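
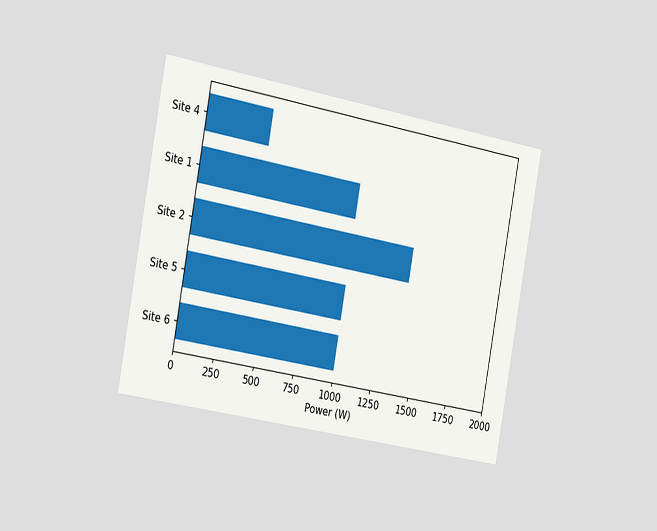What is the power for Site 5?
The chart is tilted about 10° clockwise and viewed slightly from the left. Reading along the chart's x-axis, the Site 5 bar reaches 1000W.

1000W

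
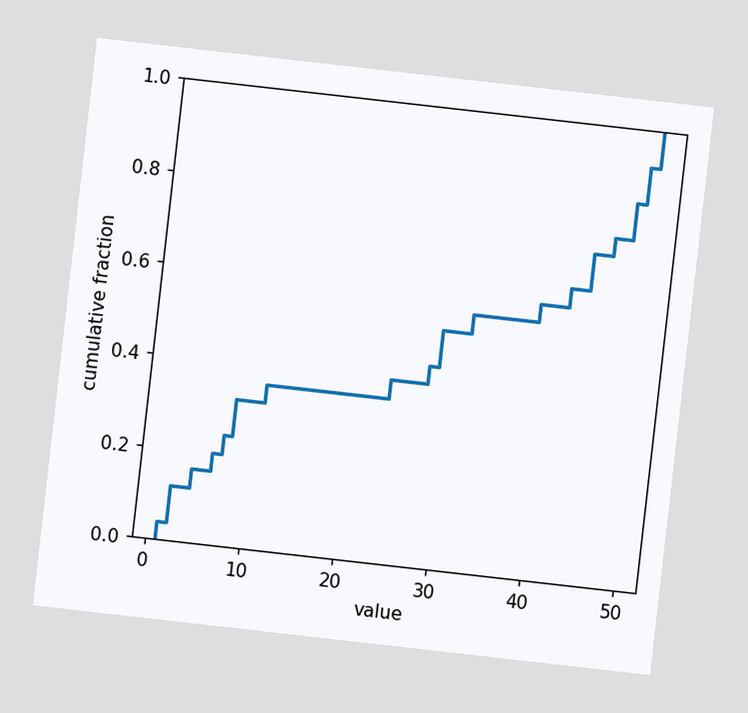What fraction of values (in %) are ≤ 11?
36%

The chart is tilted about 6° clockwise. At x=11 the ECDF step is at 36%.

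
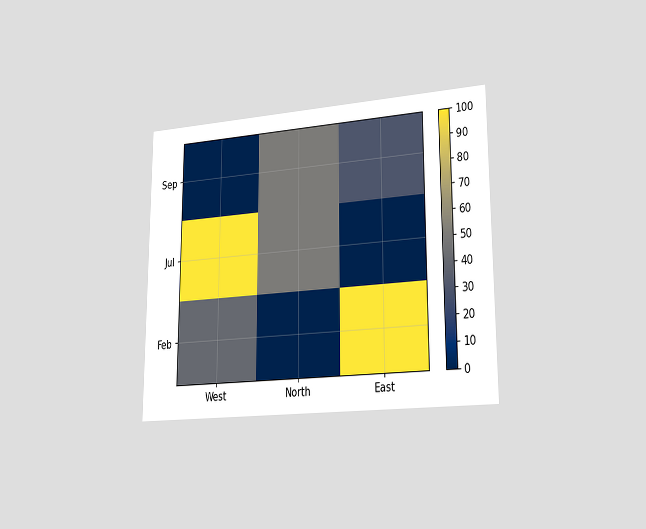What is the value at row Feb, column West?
The chart is viewed slightly from the right. Matching cell (Feb, West) against the colorbar gives 40.

40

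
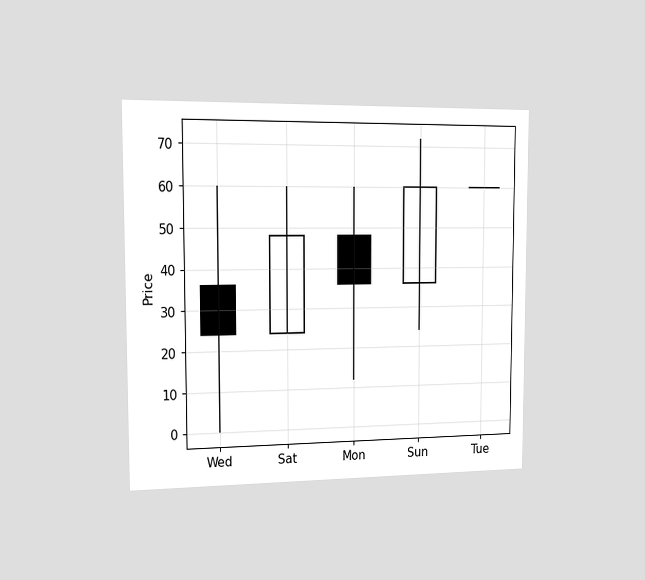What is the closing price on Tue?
The chart is viewed slightly from the left. The Tue candle closes at 60.

60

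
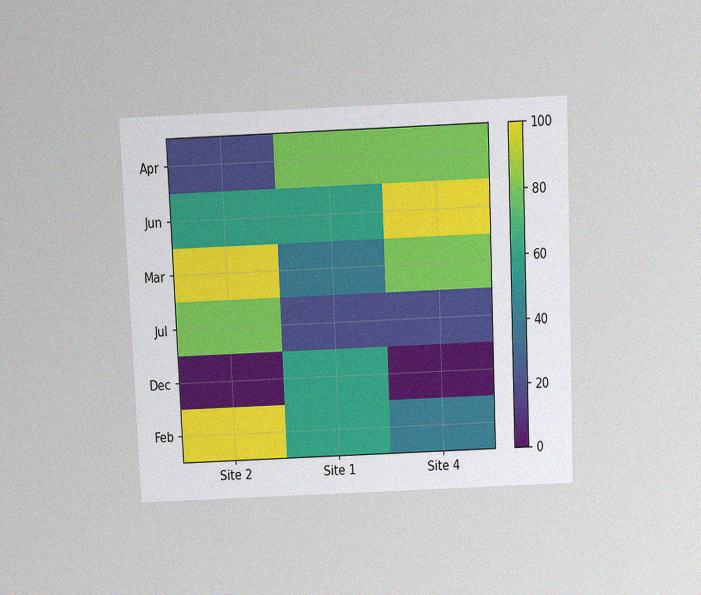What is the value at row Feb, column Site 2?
The chart is tilted about 2° counter-clockwise and viewed slightly from above, with some photo noise. Matching cell (Feb, Site 2) against the colorbar gives 100.

100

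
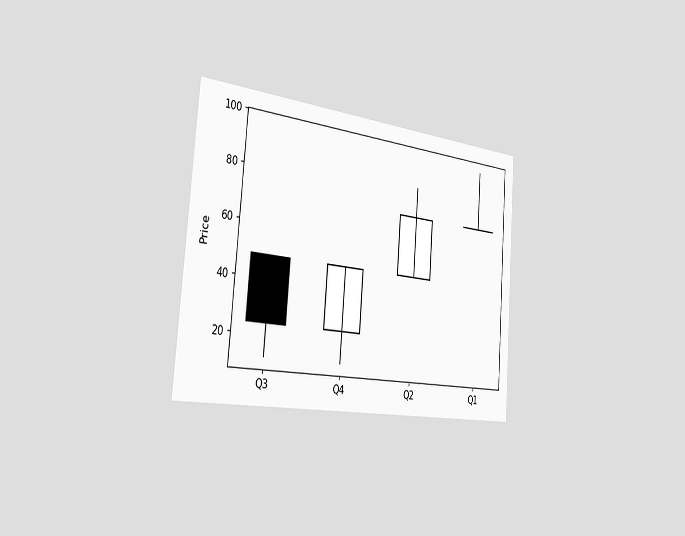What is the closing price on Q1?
The chart is tilted about 4° clockwise and viewed slightly from the left. The Q1 candle closes at 72.

72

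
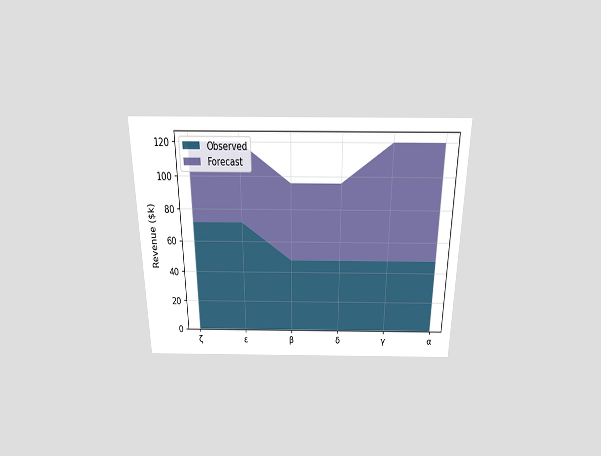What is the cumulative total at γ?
$120k

The chart is viewed slightly from above. The stacked total at γ reaches $120k.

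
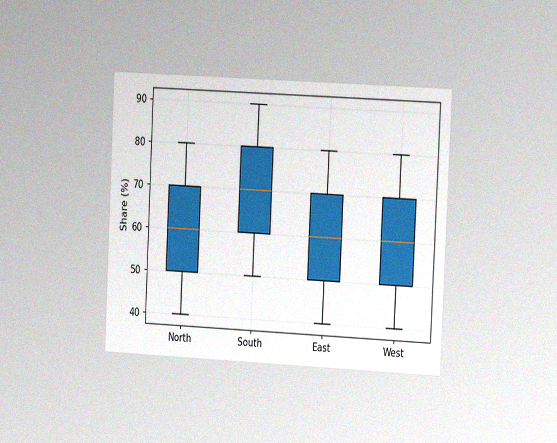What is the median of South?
The chart is tilted about 3° clockwise and viewed at a slight angle, with some photo noise. The median line in the South box sits at 70%.

70%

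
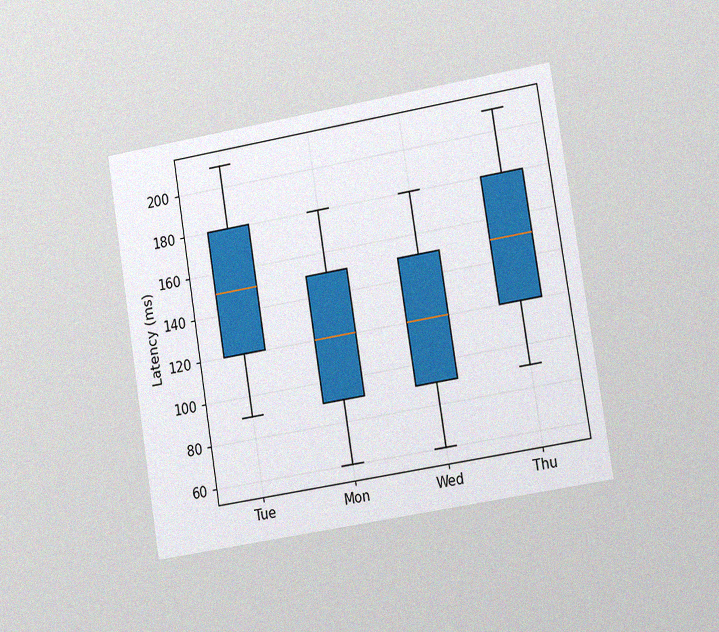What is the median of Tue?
The chart is tilted about 9° counter-clockwise and viewed slightly from the right, with some photo noise. The median line in the Tue box sits at 150ms.

150ms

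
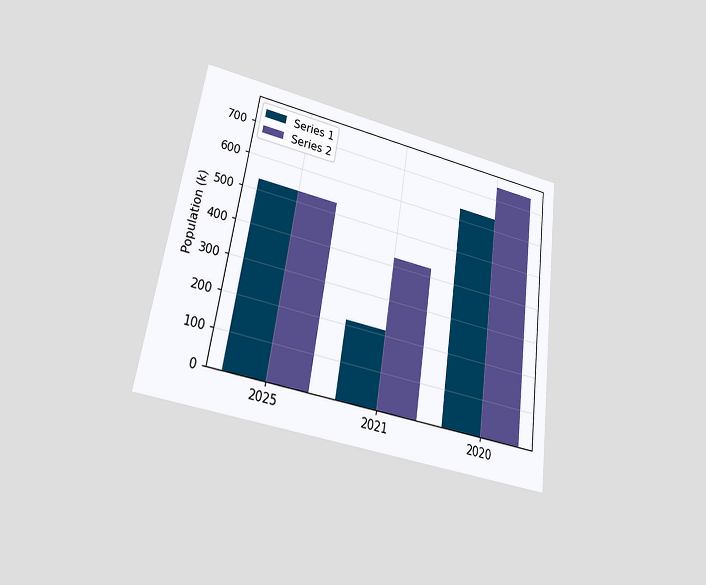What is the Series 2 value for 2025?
The chart is tilted about 9° clockwise and viewed at a slight angle. The Series 2 bar at 2025 reaches 530k on the y-axis.

530k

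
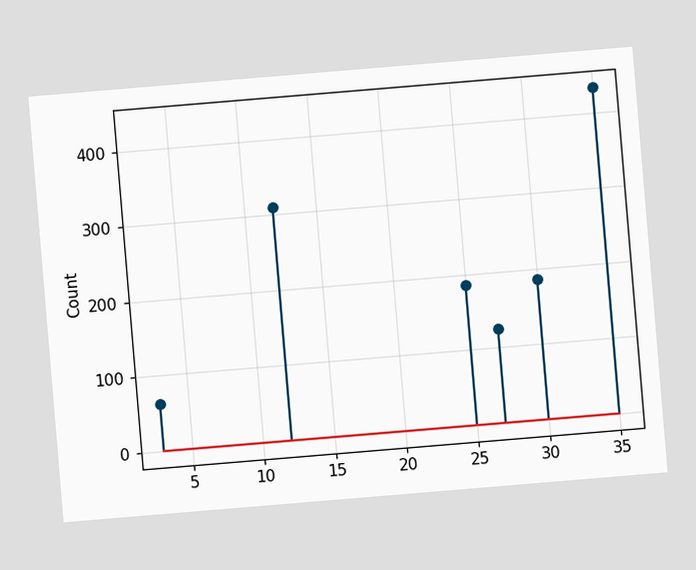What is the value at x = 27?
The chart is tilted about 5° counter-clockwise. The stem at x=27 reaches 124.

124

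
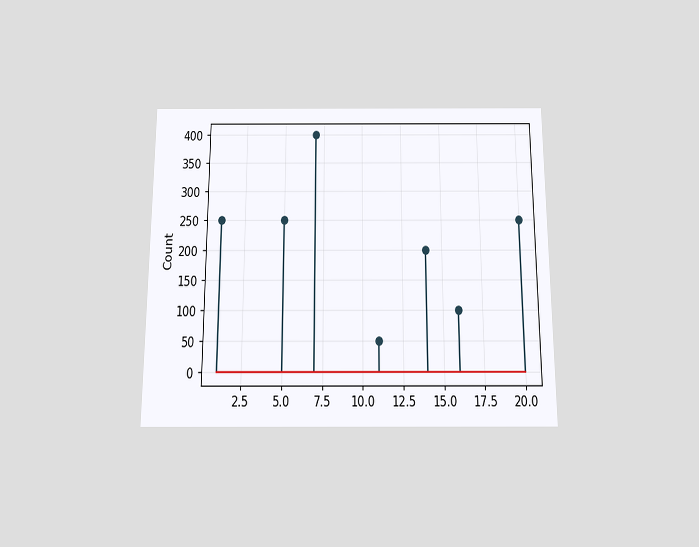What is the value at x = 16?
100

The chart is viewed slightly from below. The stem at x=16 reaches 100.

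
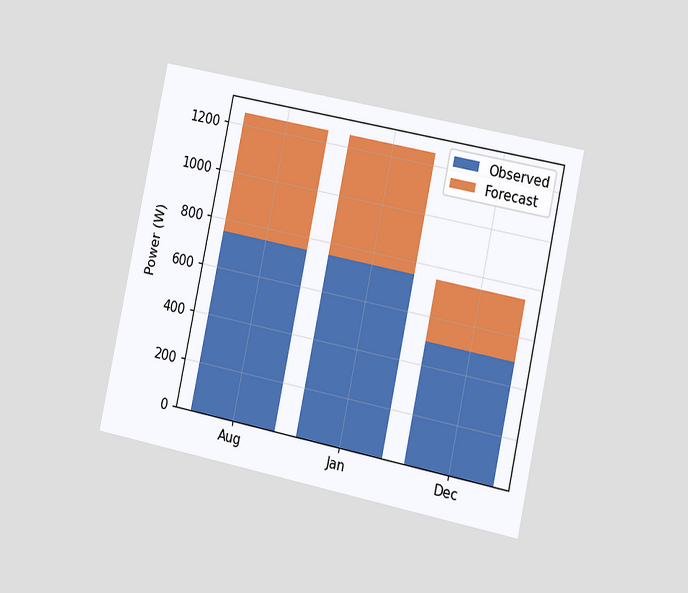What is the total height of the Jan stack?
The chart is tilted about 12° clockwise and viewed slightly from the right. The Jan stack's top reaches 1250W on the y-axis.

1250W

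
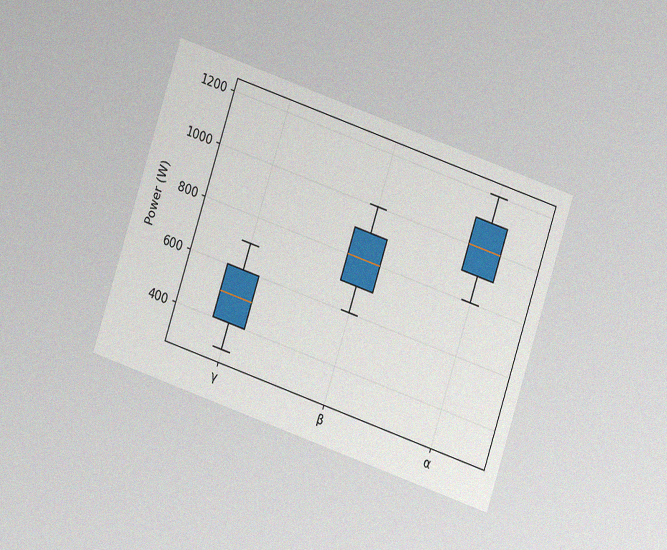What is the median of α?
The chart is tilted about 18° clockwise and viewed at a slight angle, with some photo noise. The median line in the α box sits at 1000W.

1000W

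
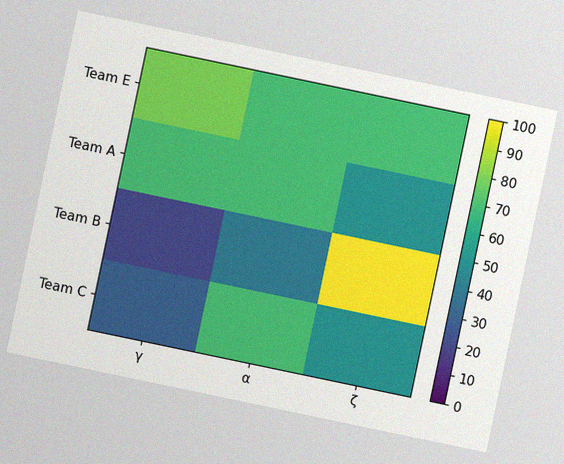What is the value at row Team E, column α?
70

The chart is tilted about 12° clockwise, with some photo noise. Matching cell (Team E, α) against the colorbar gives 70.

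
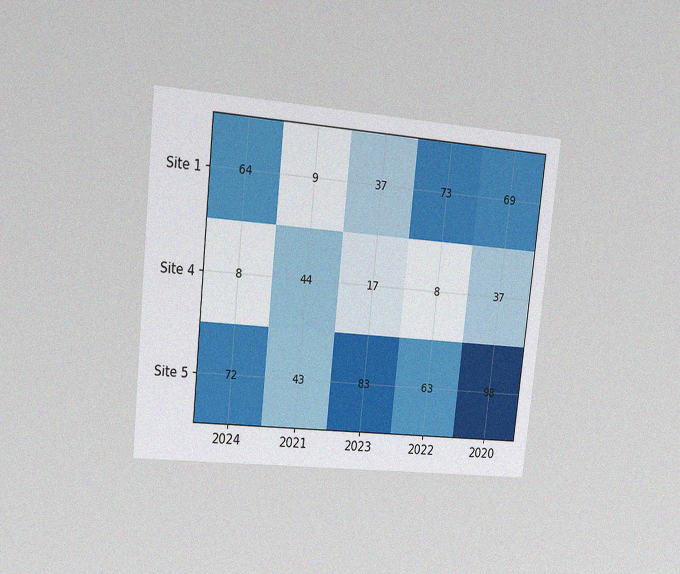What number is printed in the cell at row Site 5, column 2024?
The chart is tilted about 6° clockwise and viewed at a slight angle, with some photo noise. The (Site 5, 2024) cell reads 72.

72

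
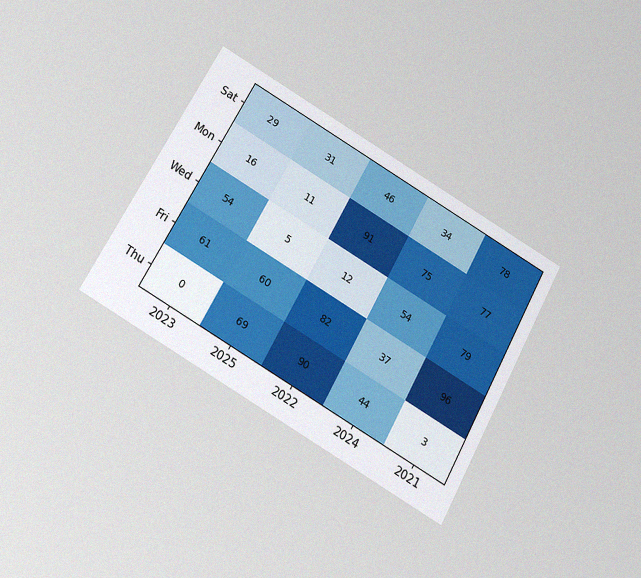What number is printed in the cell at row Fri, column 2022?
The chart is tilted about 29° clockwise and viewed slightly from below, with some photo noise. The (Fri, 2022) cell reads 82.

82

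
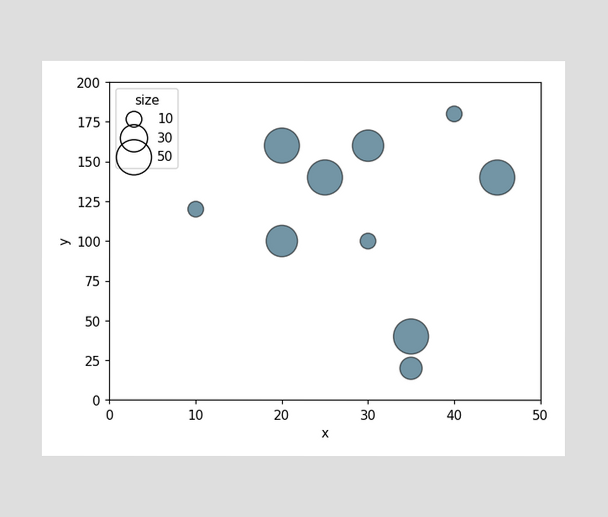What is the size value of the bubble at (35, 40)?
50

Matching the bubble at (35, 40) against the size legend gives 50.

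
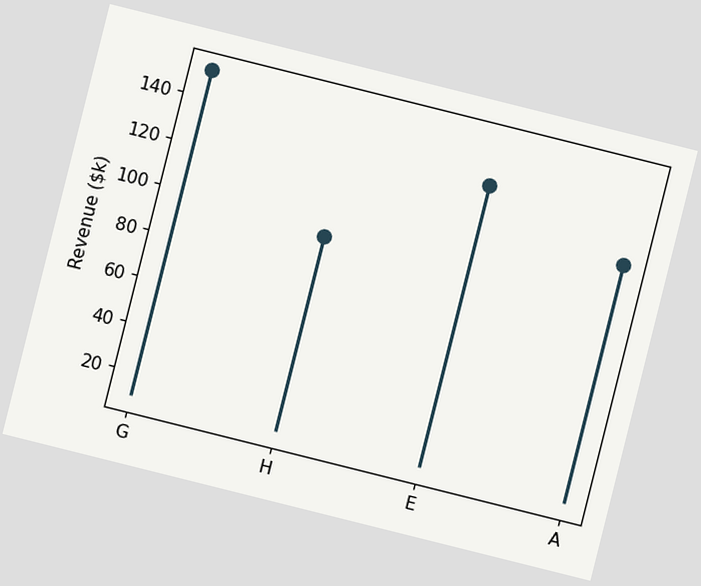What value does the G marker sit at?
$152k

The chart is tilted about 14° clockwise. The G marker sits at $152k.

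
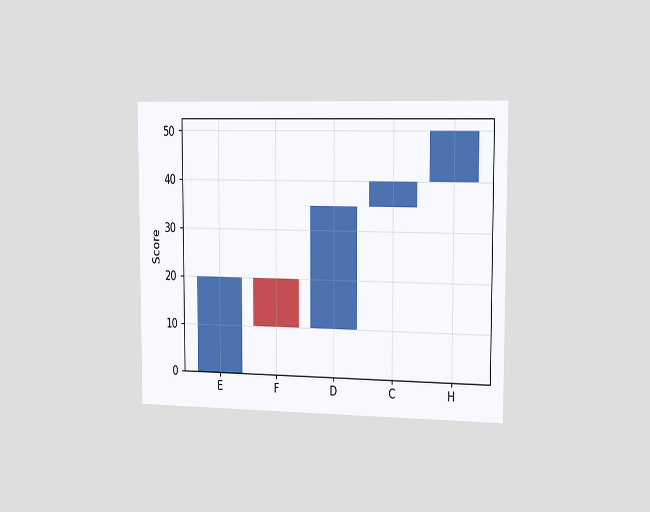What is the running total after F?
The chart is viewed slightly from the right. After F the running total reaches 10.

10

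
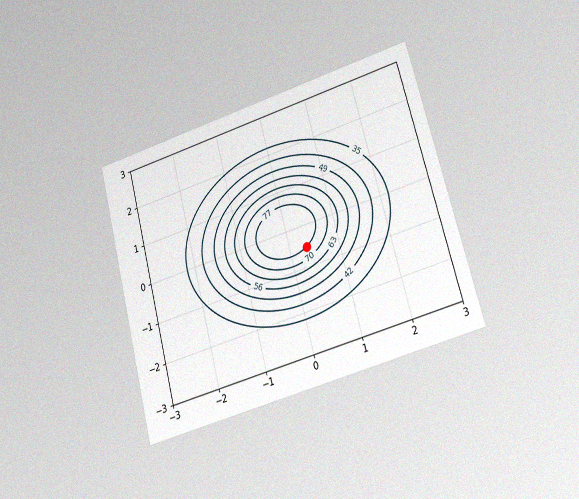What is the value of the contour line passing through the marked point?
The chart is tilted about 15° counter-clockwise and viewed at a slight angle, with some photo noise. The marked point sits on the contour labelled 77.

77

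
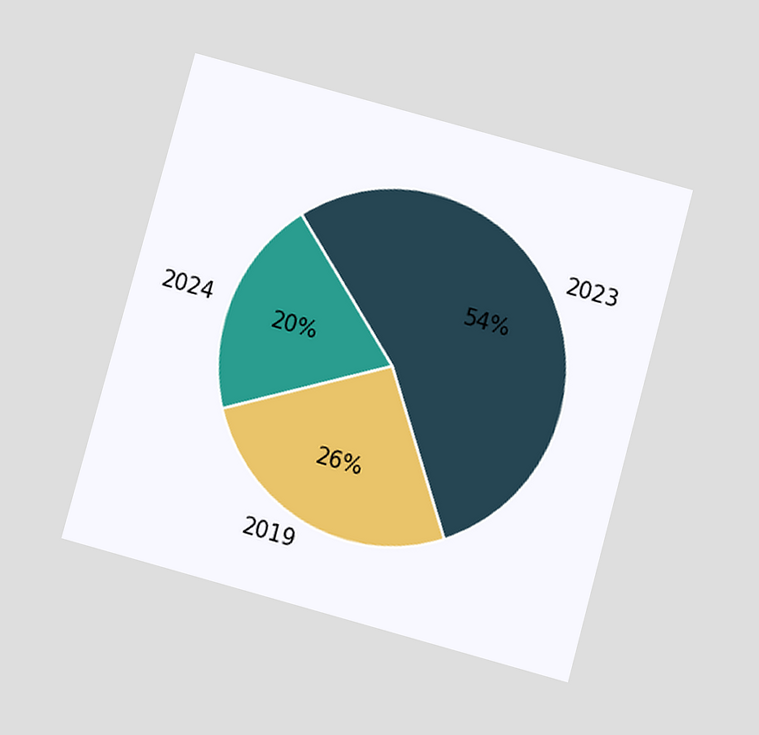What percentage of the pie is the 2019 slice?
The chart is tilted about 15° clockwise and viewed slightly from below. The 2019 slice takes up 26% of the pie.

26%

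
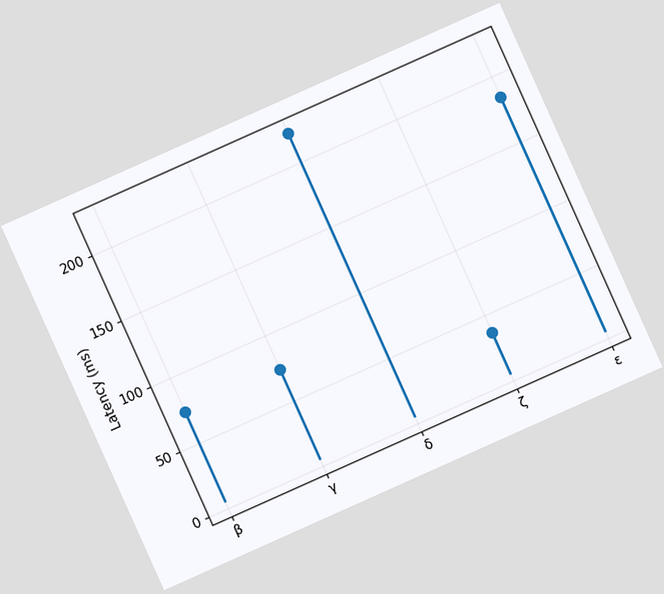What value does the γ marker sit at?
74ms

The chart is tilted about 24° counter-clockwise. The γ marker sits at 74ms.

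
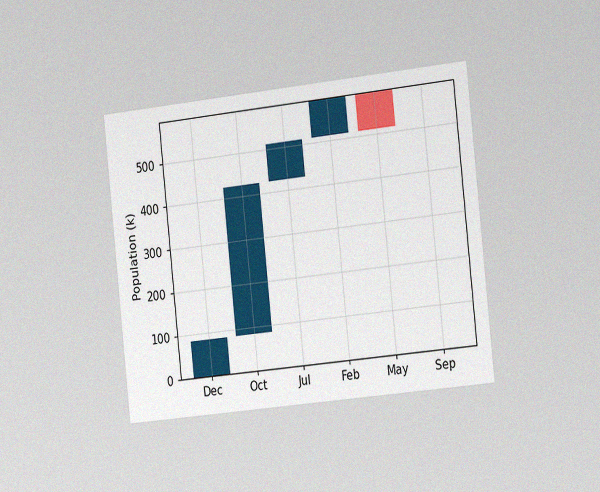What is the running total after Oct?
The chart is tilted about 6° counter-clockwise and viewed slightly from the right, with some photo noise. After Oct the running total reaches 425k.

425k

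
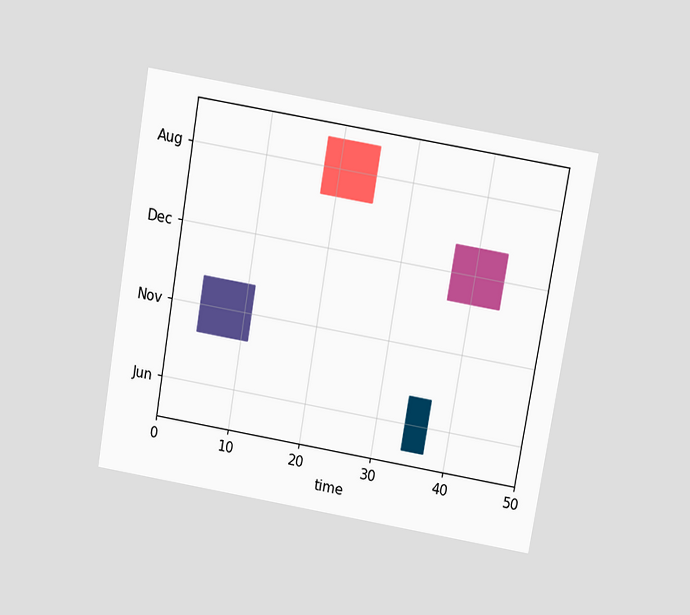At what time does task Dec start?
37

The chart is tilted about 9° clockwise and viewed slightly from above. The Dec bar begins at t=37.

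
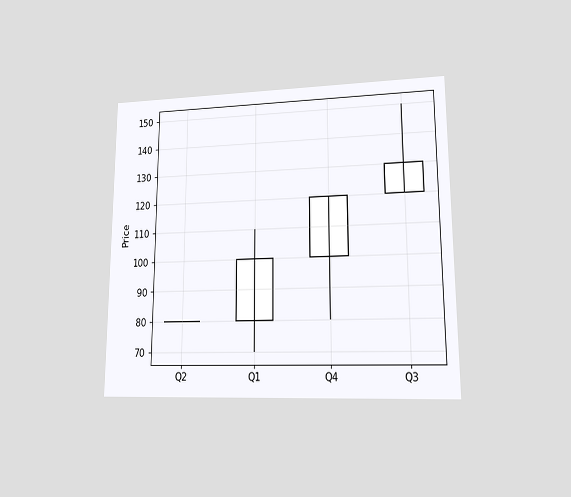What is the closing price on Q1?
100

The chart is viewed at a slight angle. The Q1 candle closes at 100.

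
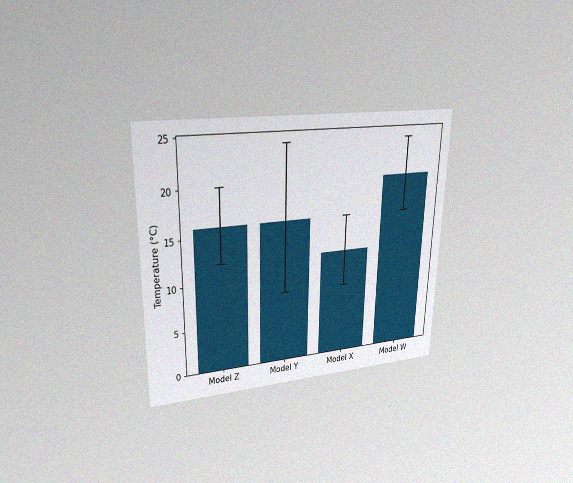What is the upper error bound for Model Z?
The chart is viewed at a slight angle, with some photo noise. The Model Z bar's upper whisker reaches 20°C.

20°C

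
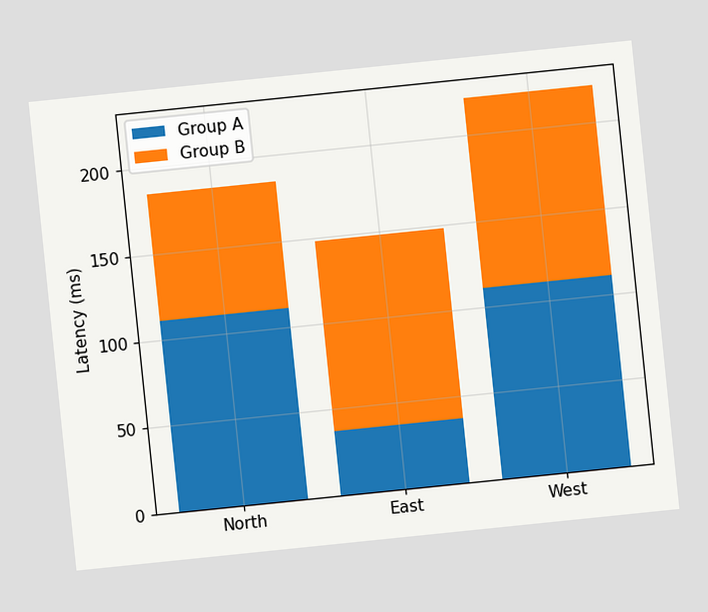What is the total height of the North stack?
The chart is tilted about 6° counter-clockwise. The North stack's top reaches 185ms on the y-axis.

185ms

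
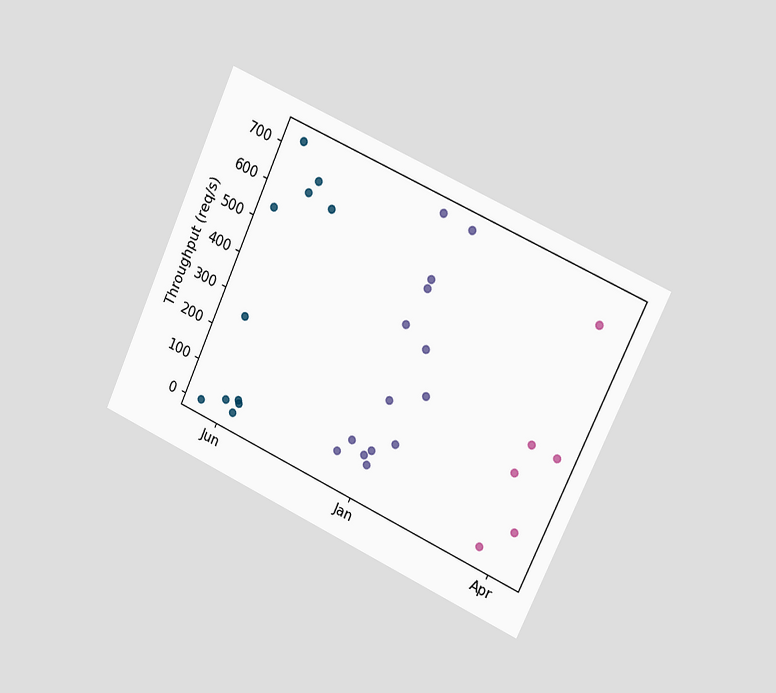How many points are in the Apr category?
6

The chart is tilted about 25° clockwise and viewed slightly from the right. Counting the markers in the Apr column gives 6.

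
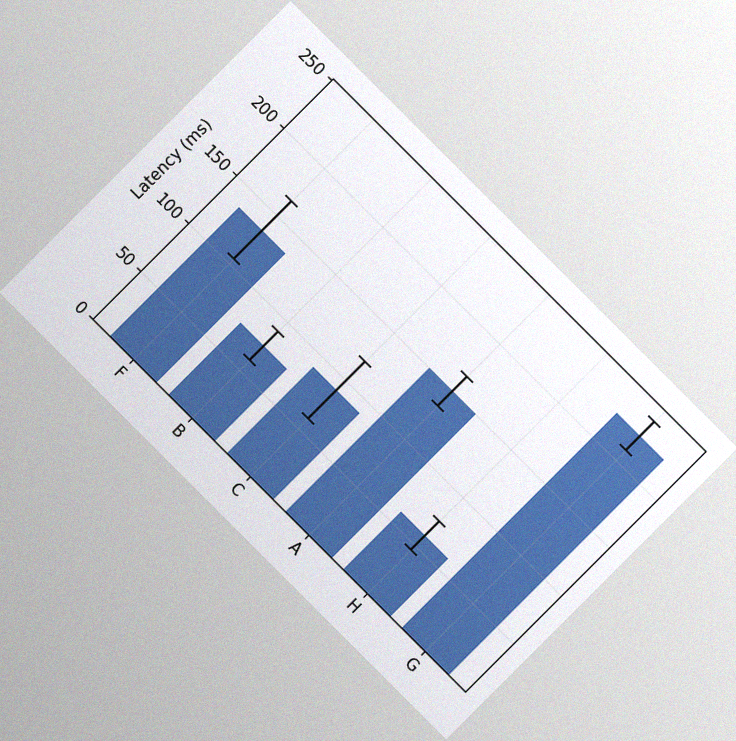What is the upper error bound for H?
The chart is tilted about 45° clockwise, with some photo noise. The H bar's upper whisker reaches 75ms.

75ms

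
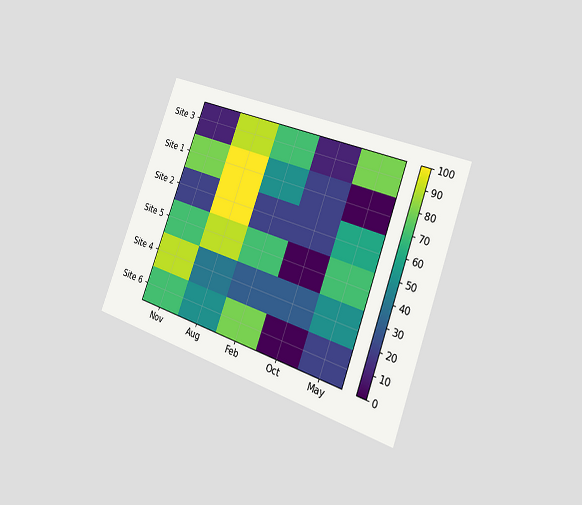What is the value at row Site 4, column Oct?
The chart is tilted about 20° clockwise and viewed slightly from the right. Matching cell (Site 4, Oct) against the colorbar gives 30.

30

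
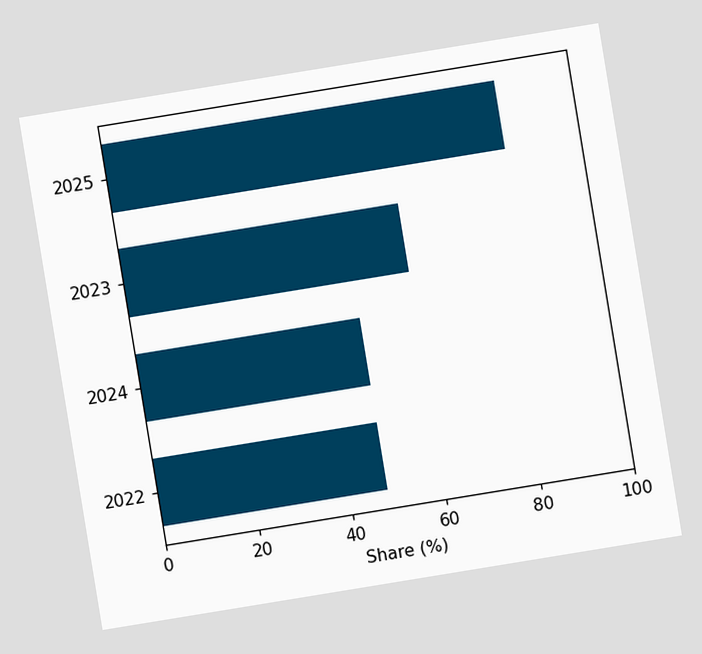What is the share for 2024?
48%

The chart is tilted about 9° counter-clockwise. Reading along the chart's x-axis, the 2024 bar reaches 48%.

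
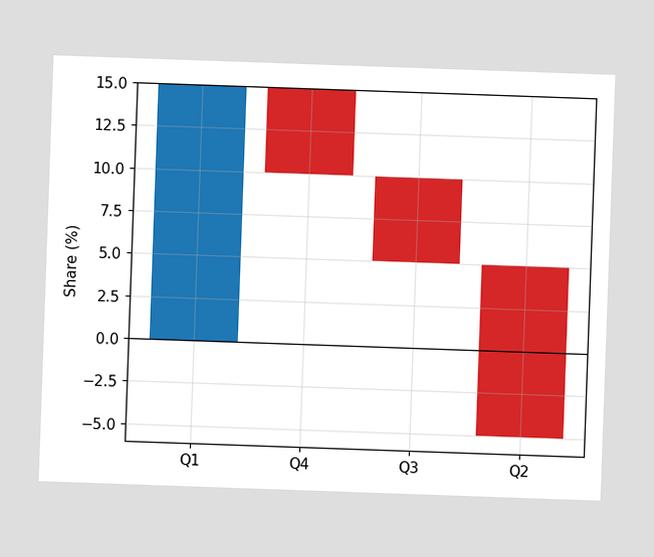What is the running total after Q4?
The chart is tilted about 2° clockwise. After Q4 the running total reaches 10%.

10%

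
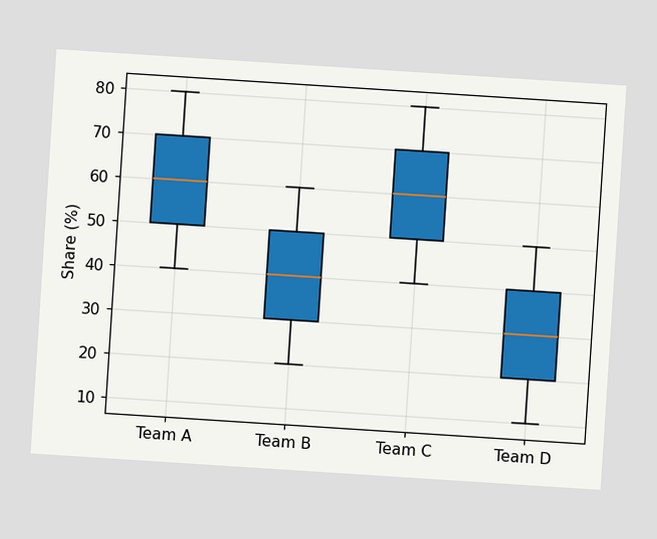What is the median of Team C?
60%

The chart is tilted about 4° clockwise. The median line in the Team C box sits at 60%.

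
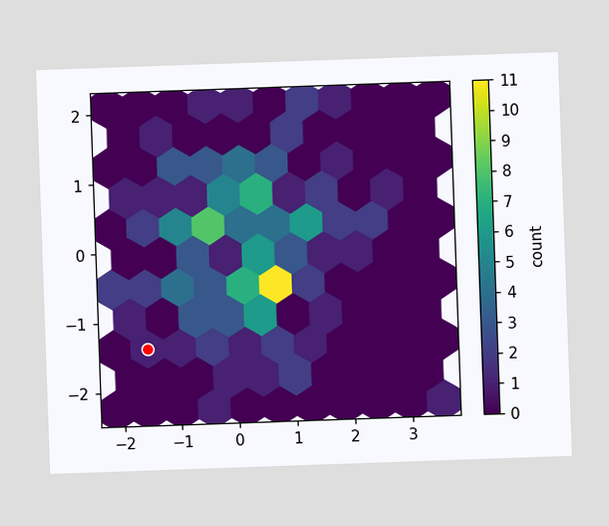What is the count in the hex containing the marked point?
1

The marked hex reads 1 on the colorbar.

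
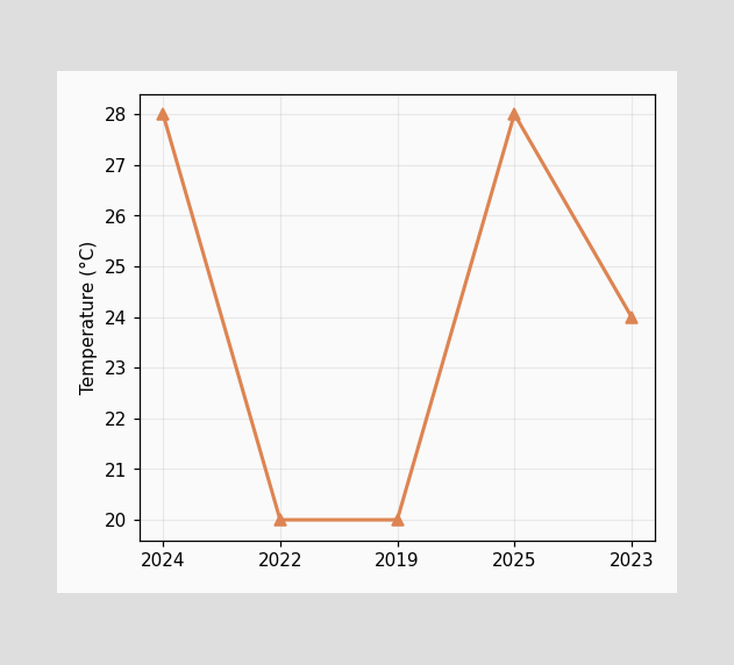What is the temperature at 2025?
28°C

At 2025, the line is at 28°C.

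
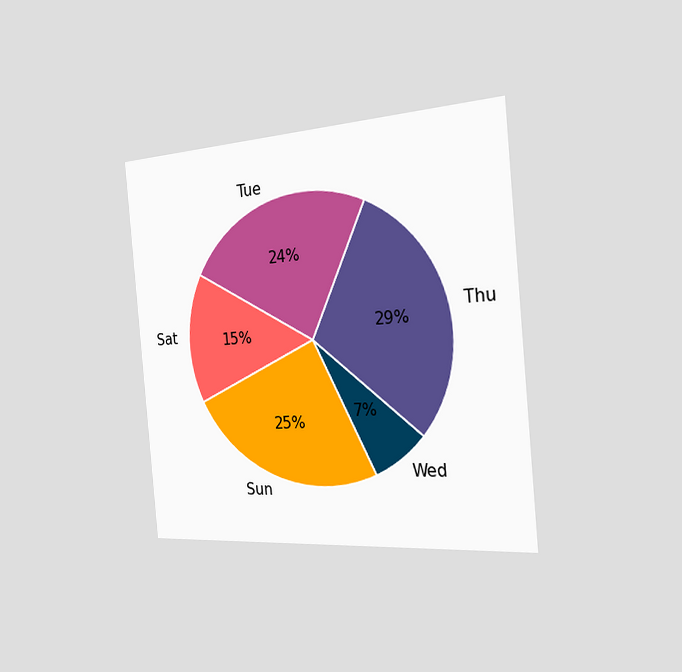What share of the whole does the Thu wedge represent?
The chart is tilted about 5° counter-clockwise and viewed slightly from the right. The Thu slice takes up 29% of the pie.

29%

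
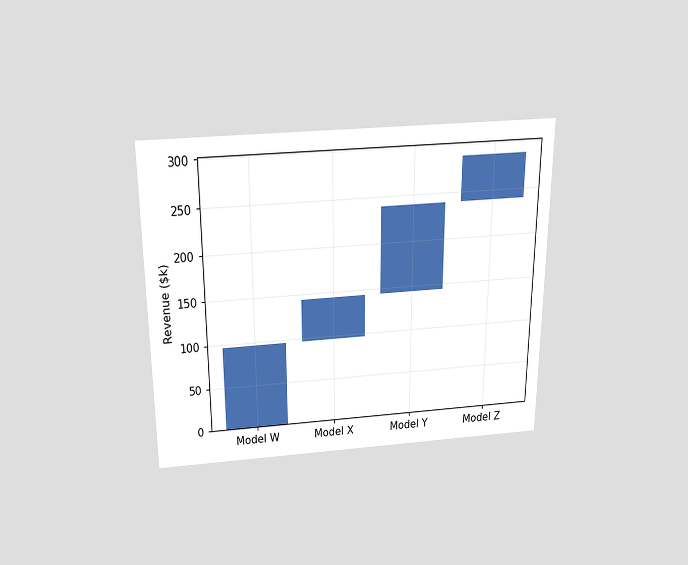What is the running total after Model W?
$96k

The chart is viewed slightly from above. After Model W the running total reaches $96k.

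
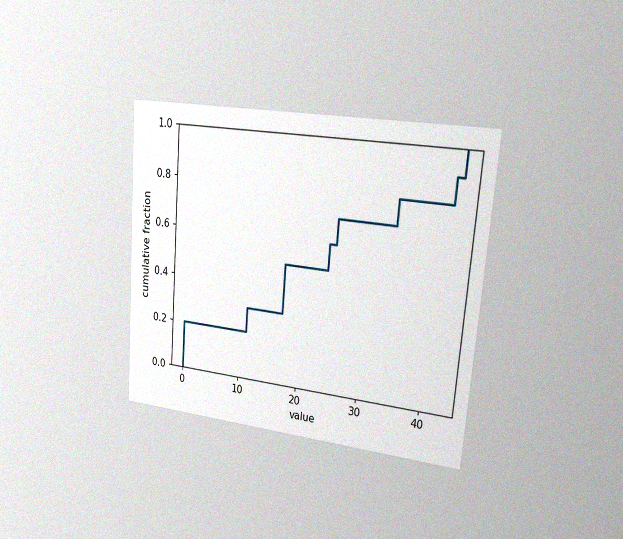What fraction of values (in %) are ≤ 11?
The chart is tilted about 5° clockwise and viewed slightly from the right, with some photo noise. At x=11 the ECDF step is at 30%.

30%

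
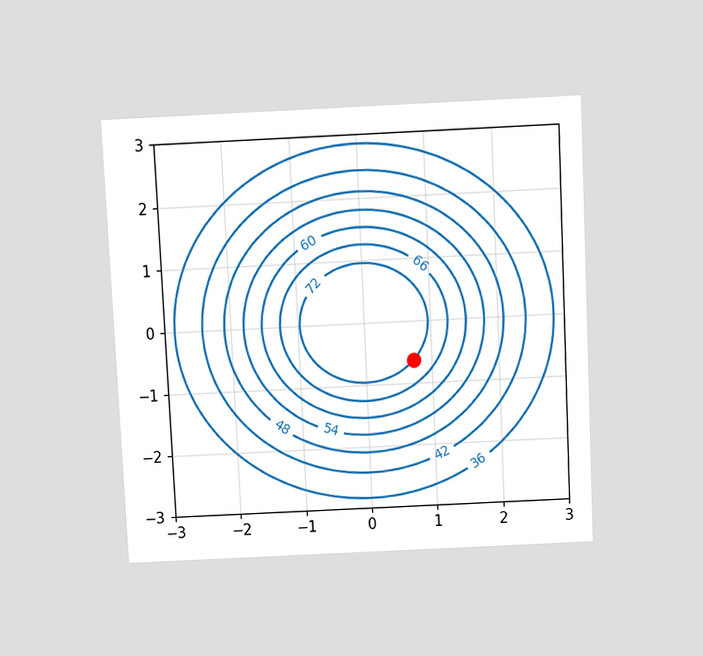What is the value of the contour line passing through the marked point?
The chart is tilted about 3° counter-clockwise and viewed slightly from above. The marked point sits on the contour labelled 72.

72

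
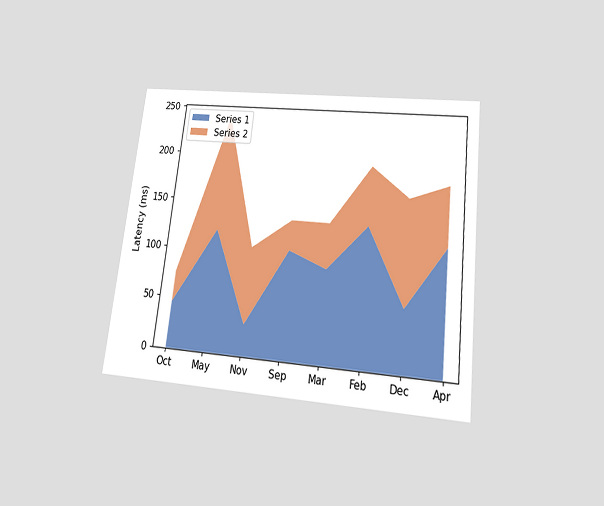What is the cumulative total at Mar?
The chart is tilted about 7° clockwise and viewed slightly from below. The stacked total at Mar reaches 135ms.

135ms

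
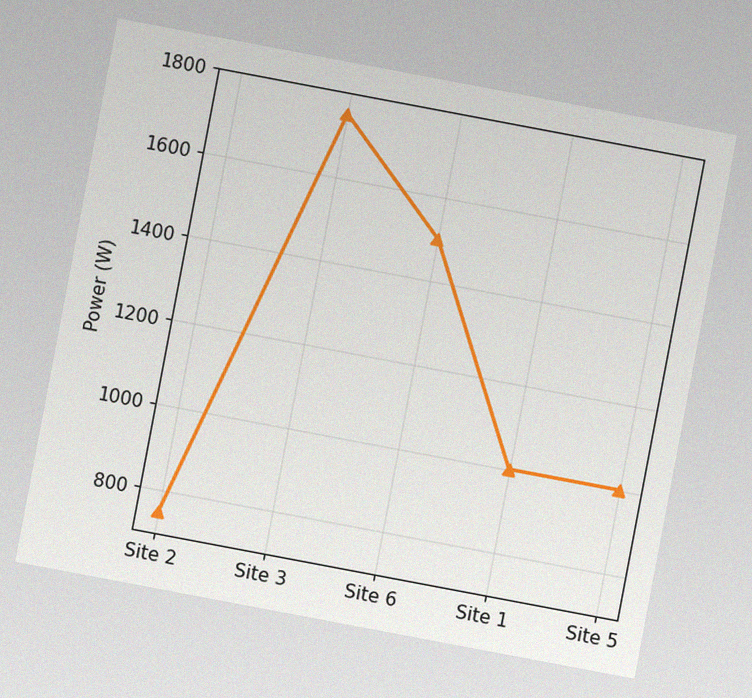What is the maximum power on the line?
The chart is tilted about 11° clockwise, with some photo noise. The highest point is at Site 3, and reading across to the y-axis gives 1750W.

1750W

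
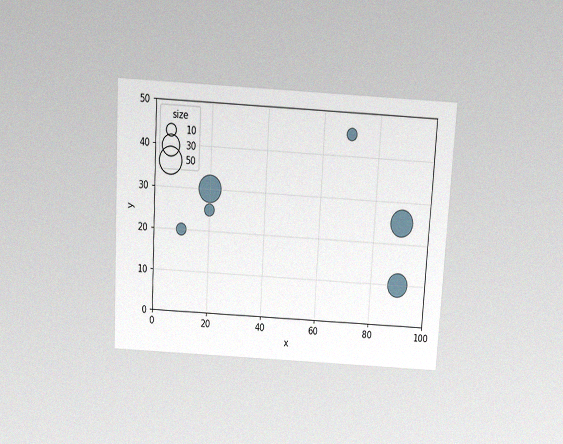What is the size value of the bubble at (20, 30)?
The chart is tilted about 3° clockwise and viewed slightly from above, with some photo noise. Matching the bubble at (20, 30) against the size legend gives 50.

50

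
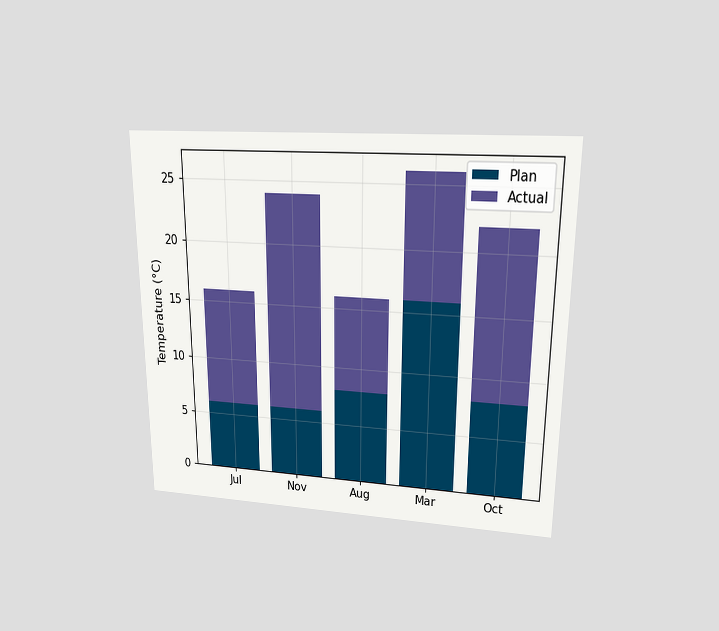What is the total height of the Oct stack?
The chart is viewed at a slight angle. The Oct stack's top reaches 22°C on the y-axis.

22°C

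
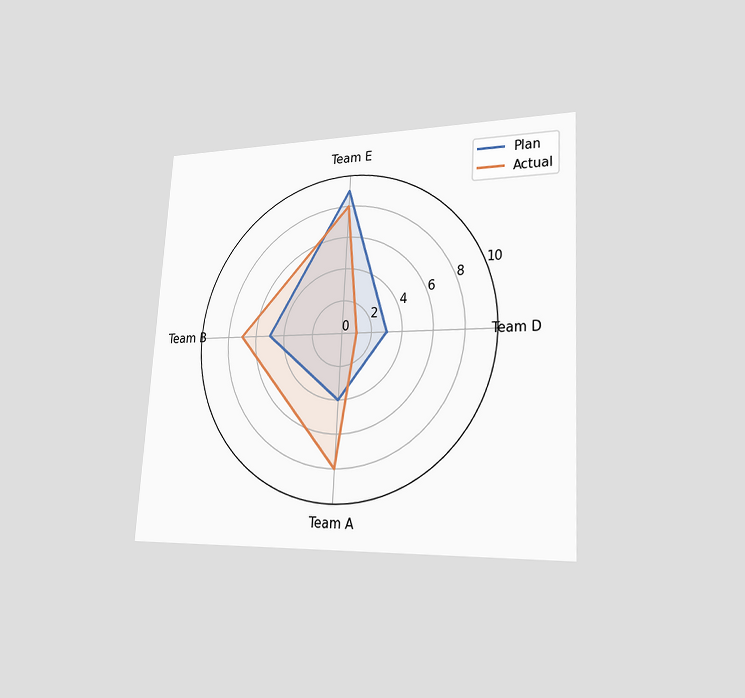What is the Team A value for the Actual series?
8

The chart is tilted about 3° clockwise and viewed slightly from the right. On the Team A axis, Actual reaches 8.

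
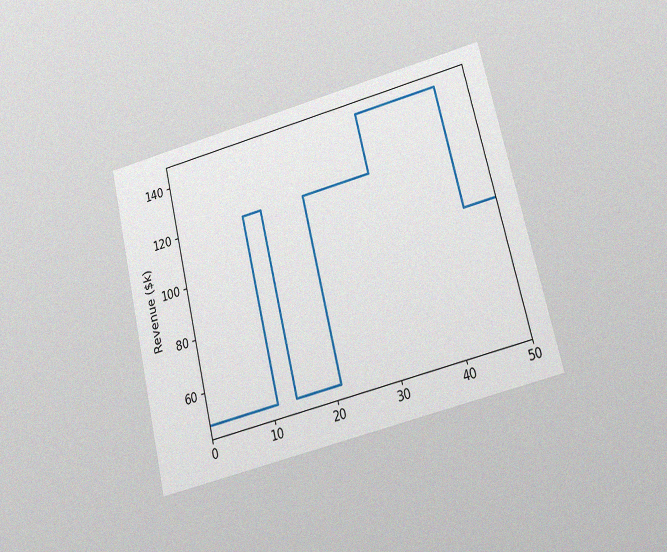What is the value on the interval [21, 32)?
The chart is tilted about 14° counter-clockwise and viewed at a slight angle, with some photo noise. On [21, 32) the step sits at $120k.

$120k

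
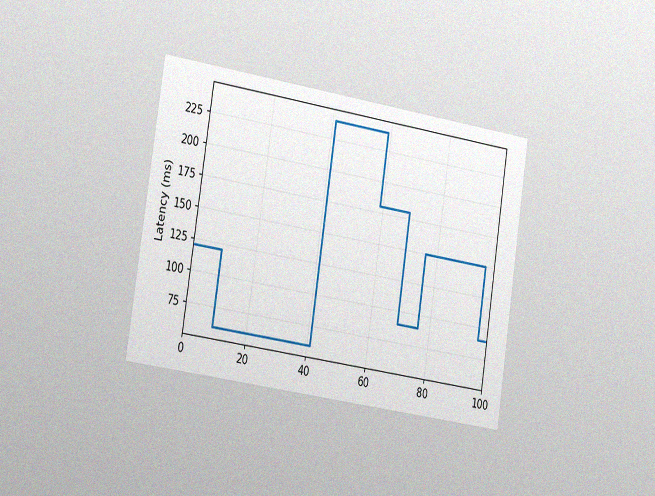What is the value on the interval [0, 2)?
The chart is tilted about 9° clockwise and viewed slightly from the left, with some photo noise. On [0, 2) the step sits at 120ms.

120ms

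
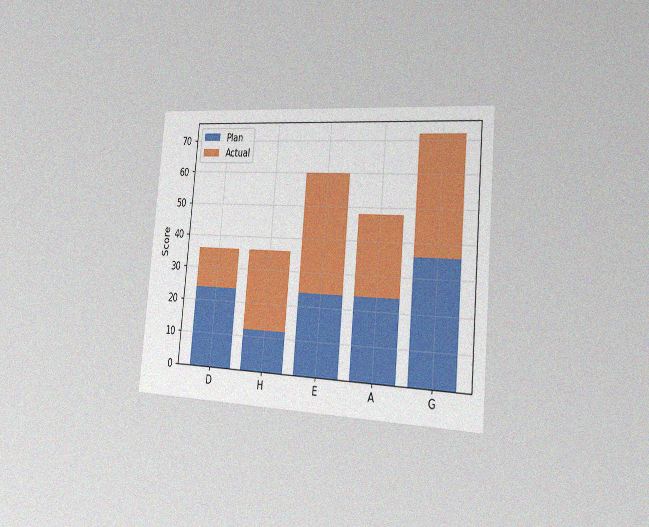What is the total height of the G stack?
72

The chart is tilted about 5° clockwise and viewed slightly from the right, with some photo noise. The G stack's top reaches 72 on the y-axis.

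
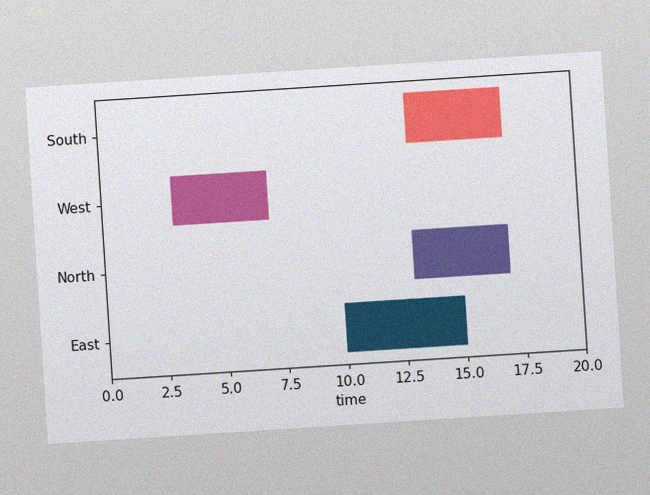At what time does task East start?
The chart is tilted about 4° counter-clockwise, with some photo noise. The East bar begins at t=10.

10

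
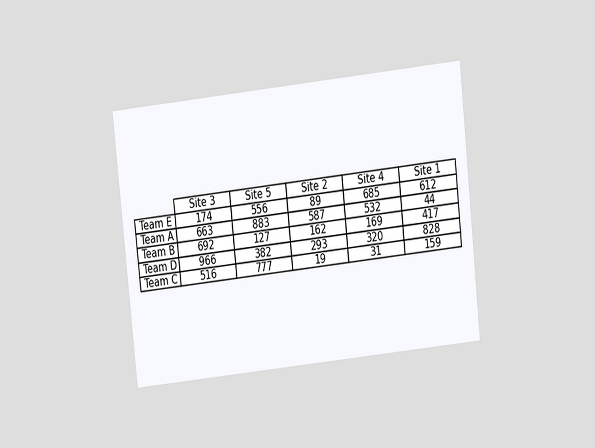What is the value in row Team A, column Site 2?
The chart is tilted about 6° counter-clockwise and viewed slightly from above. The (Team A, Site 2) cell reads 587.

587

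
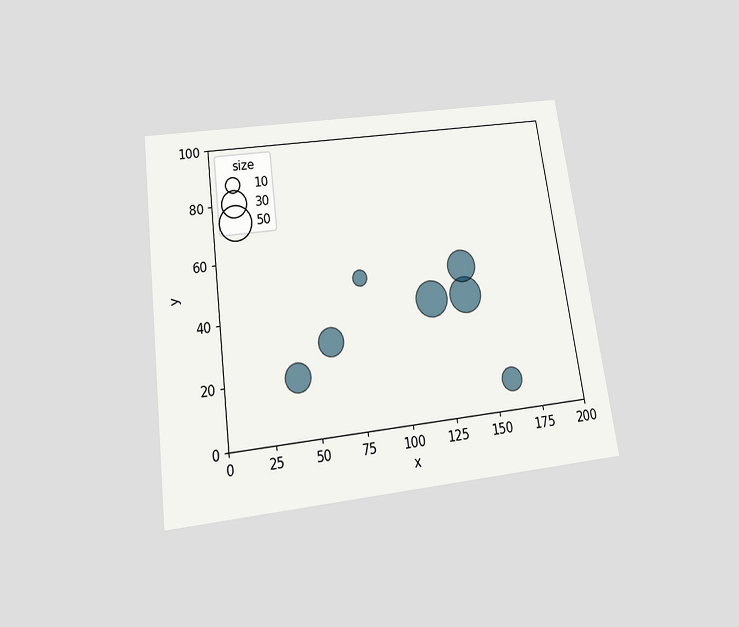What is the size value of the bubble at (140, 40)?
50

The chart is tilted about 8° counter-clockwise and viewed slightly from below. Matching the bubble at (140, 40) against the size legend gives 50.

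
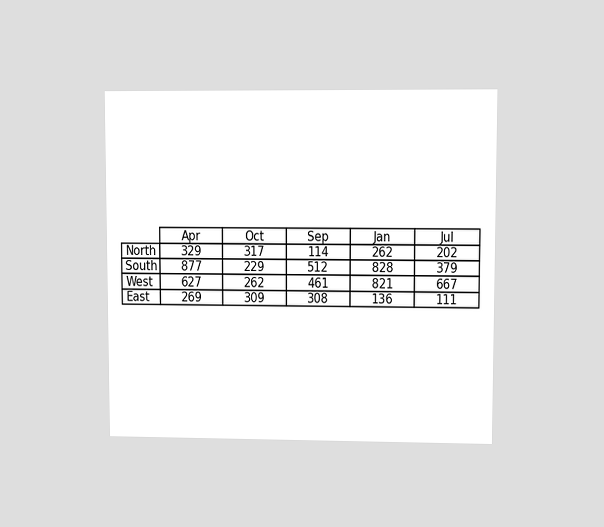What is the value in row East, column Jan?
136

The chart is viewed at a slight angle. The (East, Jan) cell reads 136.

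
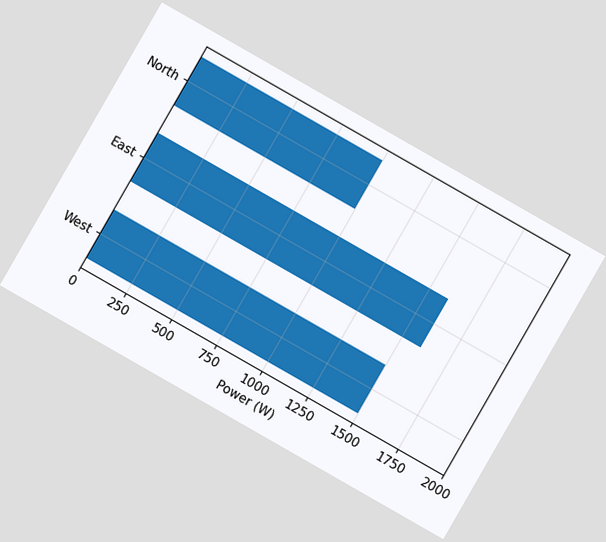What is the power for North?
1000W

The chart is tilted about 30° clockwise. Reading along the chart's x-axis, the North bar reaches 1000W.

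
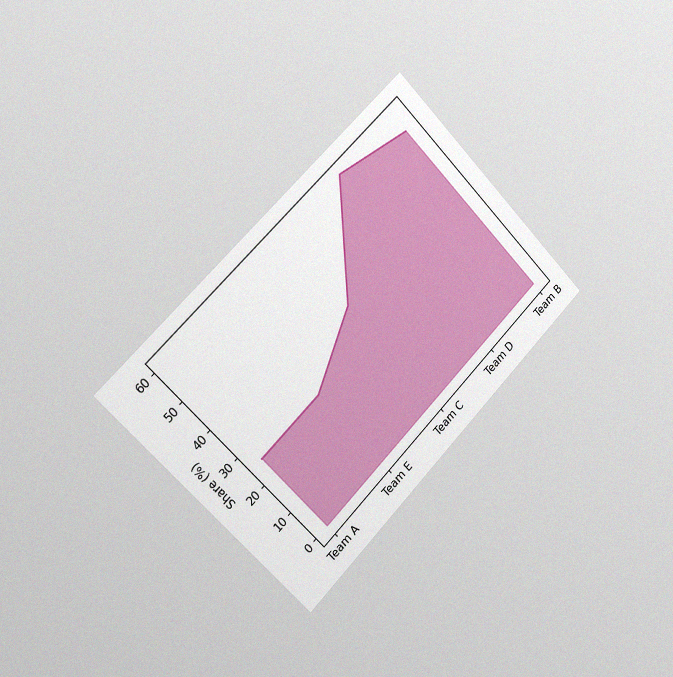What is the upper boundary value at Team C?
35%

The chart is tilted about 45° counter-clockwise and viewed slightly from the left, with some photo noise. At Team C the upper boundary is at 35%.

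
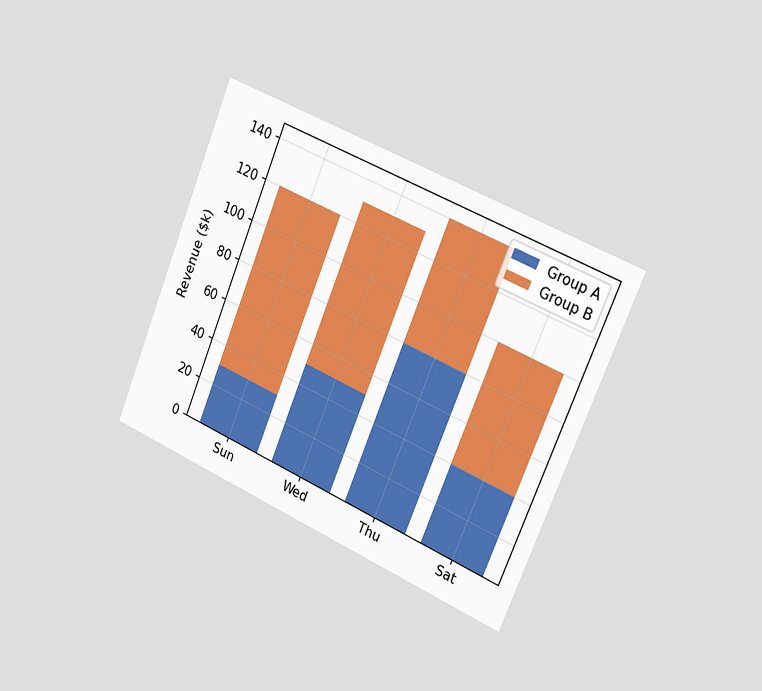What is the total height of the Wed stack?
The chart is tilted about 22° clockwise and viewed slightly from the right. The Wed stack's top reaches $130k on the y-axis.

$130k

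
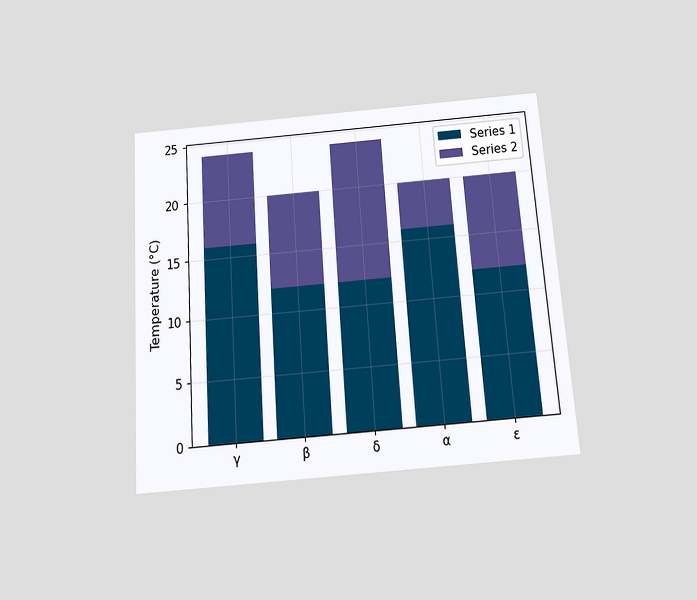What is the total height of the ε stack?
20°C

The chart is tilted about 4° counter-clockwise and viewed slightly from below. The ε stack's top reaches 20°C on the y-axis.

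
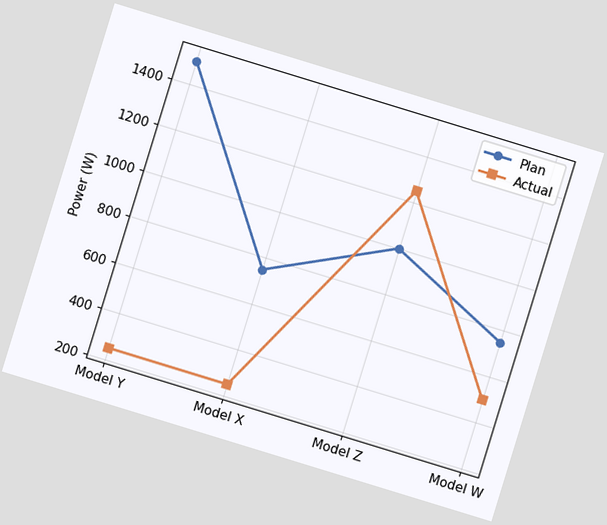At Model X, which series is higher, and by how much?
The chart is tilted about 17° clockwise. At Model X, Plan sits above the other line by 500W.

Plan, by 500W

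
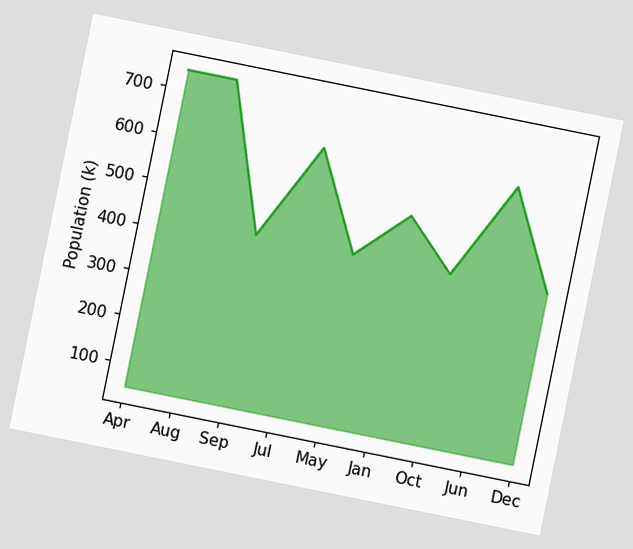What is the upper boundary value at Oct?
The chart is tilted about 11° clockwise. At Oct the upper boundary is at 424k.

424k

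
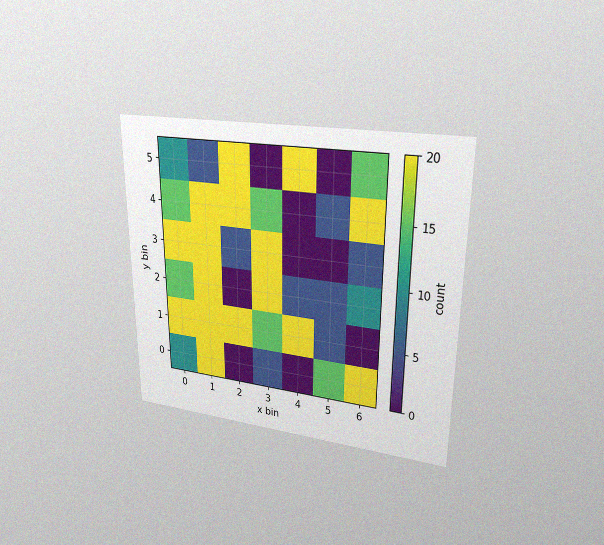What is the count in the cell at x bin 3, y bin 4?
The chart is viewed at a slight angle, with some photo noise. Matching the cell (3, 4) against the colorbar gives 15.

15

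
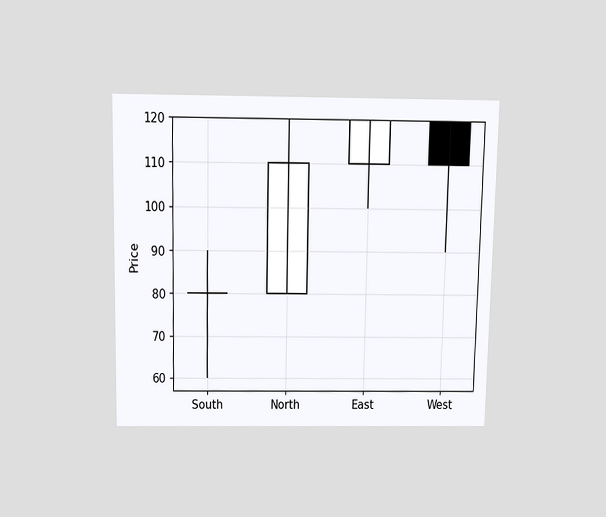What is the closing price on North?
The chart is viewed slightly from above. The North candle closes at 110.

110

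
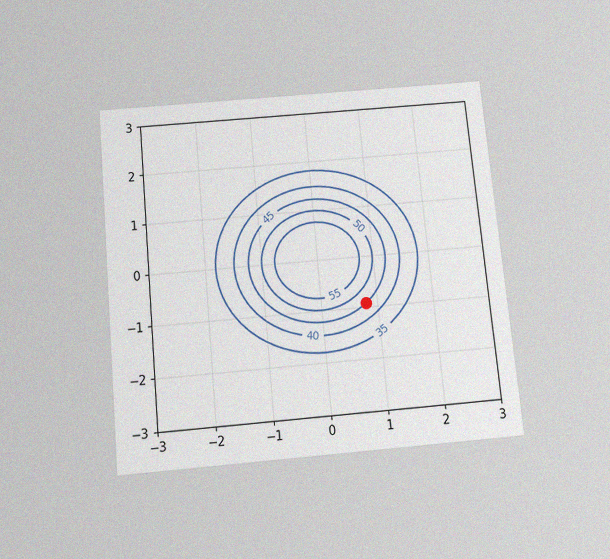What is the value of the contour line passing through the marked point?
45

The chart is tilted about 5° counter-clockwise and viewed slightly from below, with some photo noise. The marked point sits on the contour labelled 45.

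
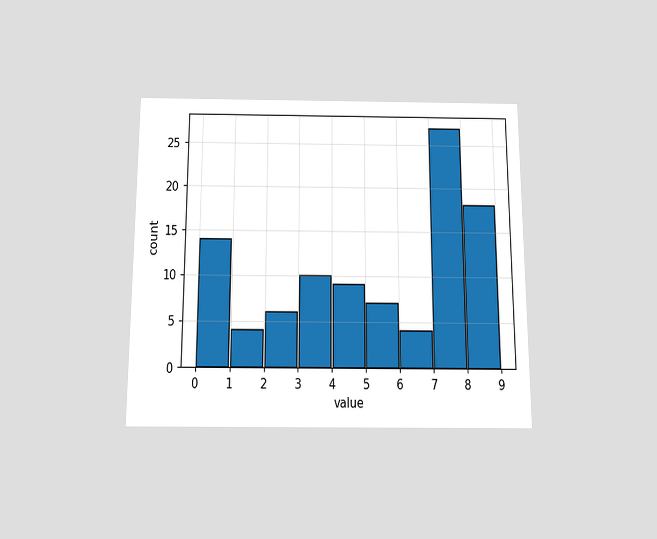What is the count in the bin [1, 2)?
The chart is viewed slightly from below. The [1, 2) bin has height 4.

4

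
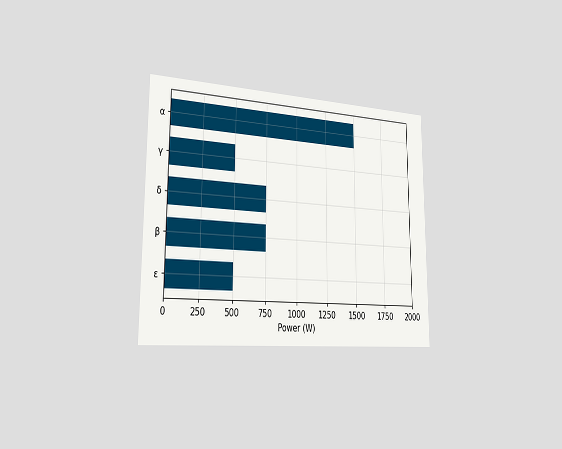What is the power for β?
The chart is viewed slightly from the left. Reading along the chart's x-axis, the β bar reaches 750W.

750W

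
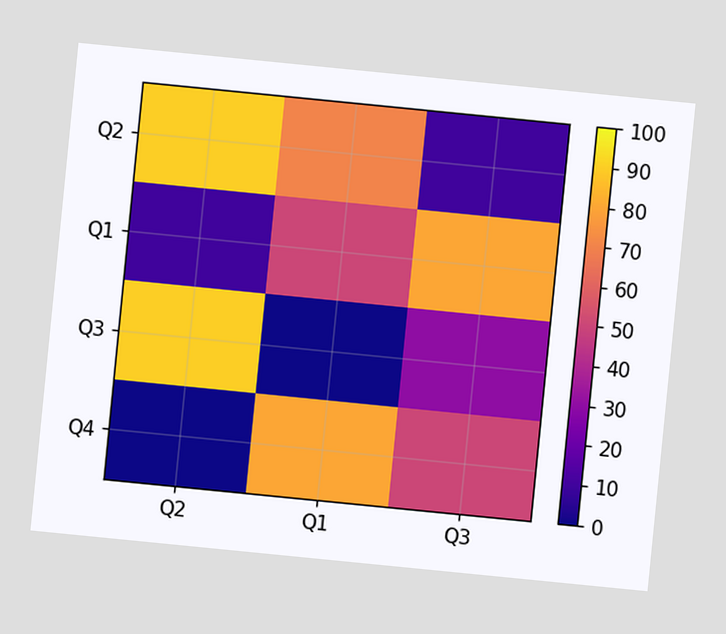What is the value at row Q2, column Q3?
The chart is tilted about 6° clockwise. Matching cell (Q2, Q3) against the colorbar gives 10.

10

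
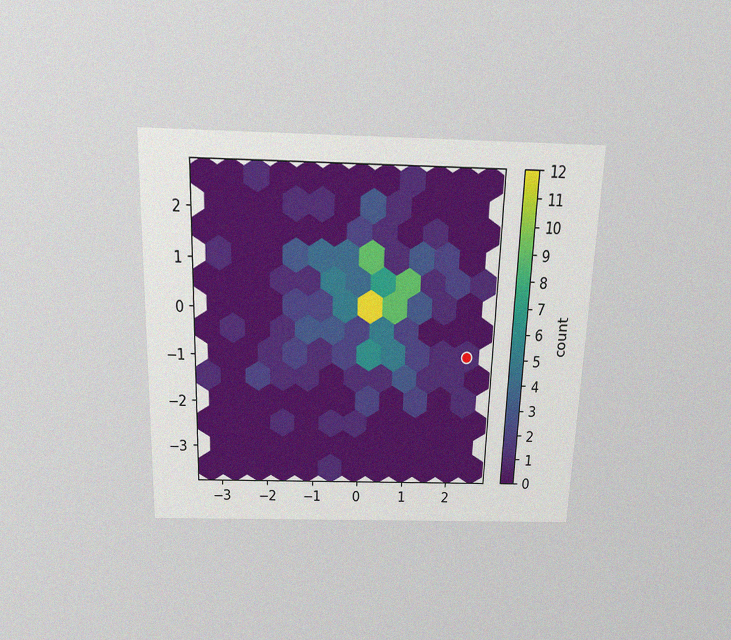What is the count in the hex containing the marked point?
1

The chart is tilted about 2° clockwise and viewed slightly from above, with some photo noise. The marked hex reads 1 on the colorbar.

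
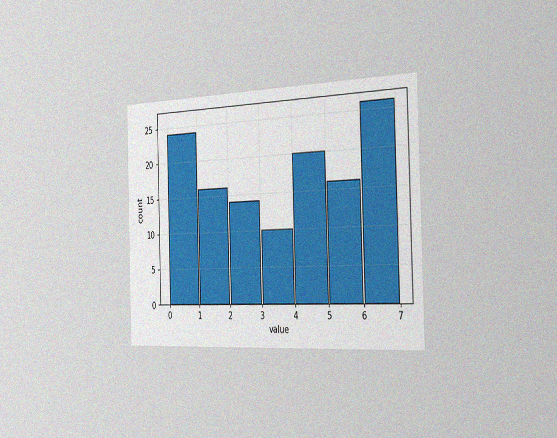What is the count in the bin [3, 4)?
The chart is viewed slightly from the right, with some photo noise. The [3, 4) bin has height 10.

10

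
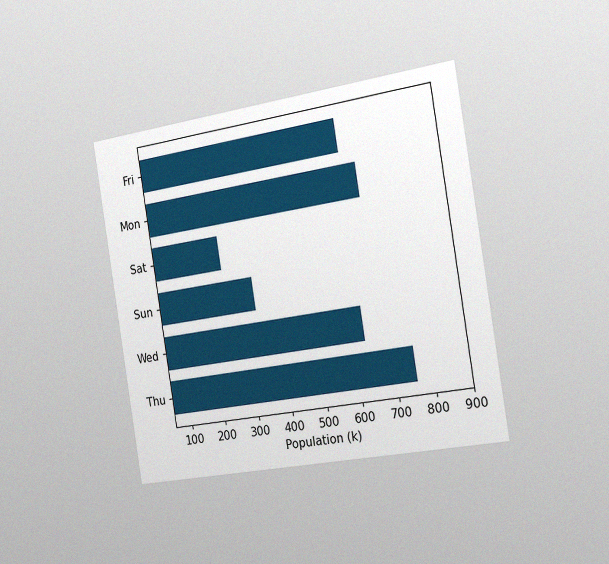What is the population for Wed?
630k

The chart is tilted about 9° counter-clockwise and viewed slightly from the right, with some photo noise. Reading along the chart's x-axis, the Wed bar reaches 630k.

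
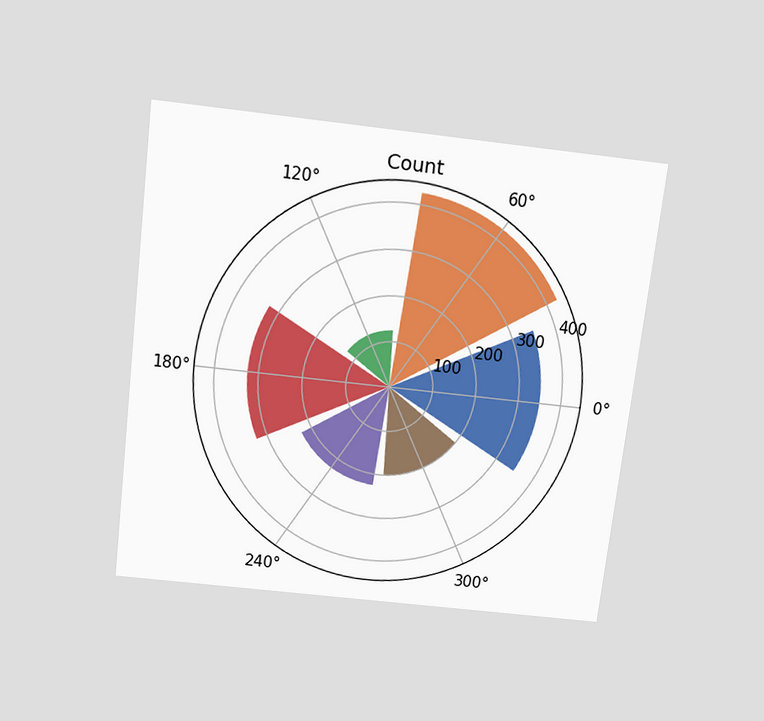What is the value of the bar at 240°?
The chart is tilted about 7° clockwise and viewed slightly from above. The bar at 240° reaches 225 on the radial axis.

225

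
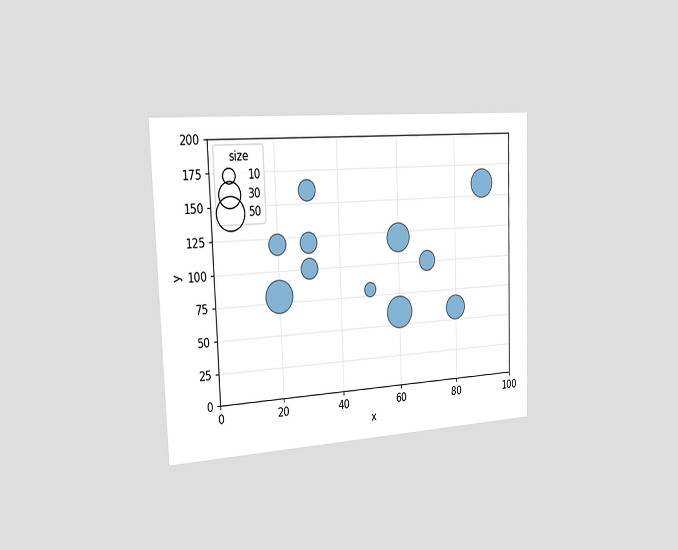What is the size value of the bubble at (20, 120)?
20

The chart is tilted about 2° counter-clockwise and viewed slightly from the left. Matching the bubble at (20, 120) against the size legend gives 20.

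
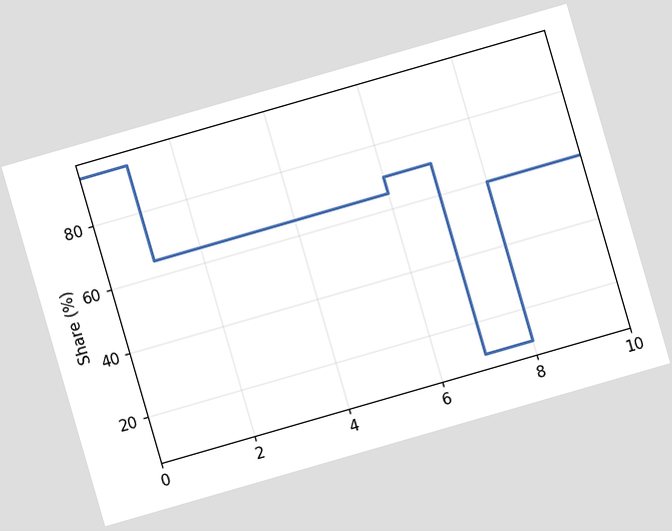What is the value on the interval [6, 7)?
The chart is tilted about 16° counter-clockwise. On [6, 7) the step sits at 70%.

70%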